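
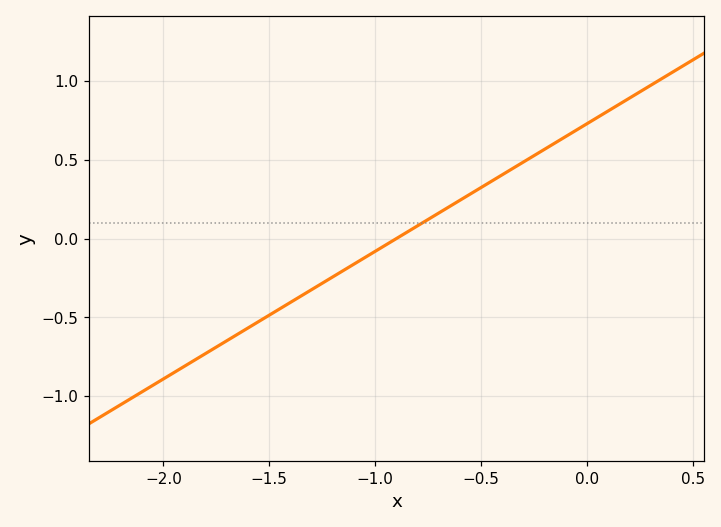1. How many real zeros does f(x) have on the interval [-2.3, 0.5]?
1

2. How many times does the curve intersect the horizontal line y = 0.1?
1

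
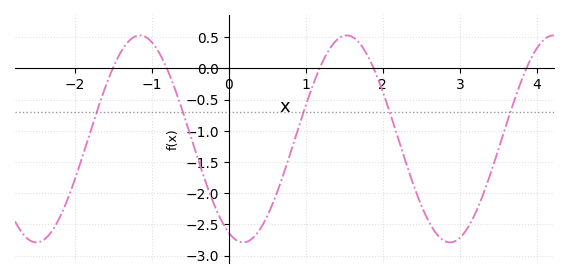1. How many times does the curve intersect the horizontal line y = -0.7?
5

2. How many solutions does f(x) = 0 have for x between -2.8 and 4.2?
5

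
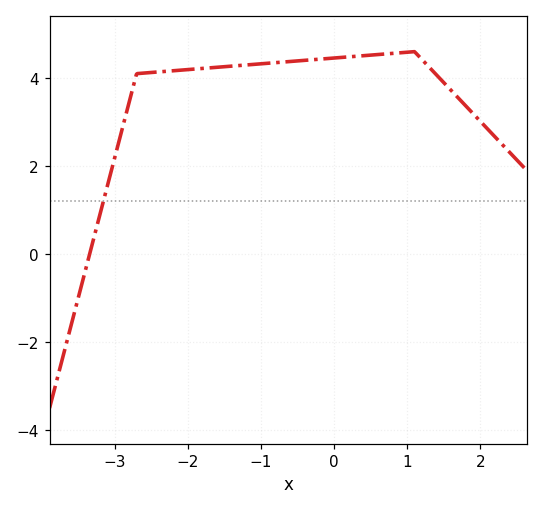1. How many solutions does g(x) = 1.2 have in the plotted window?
1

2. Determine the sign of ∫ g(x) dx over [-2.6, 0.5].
positive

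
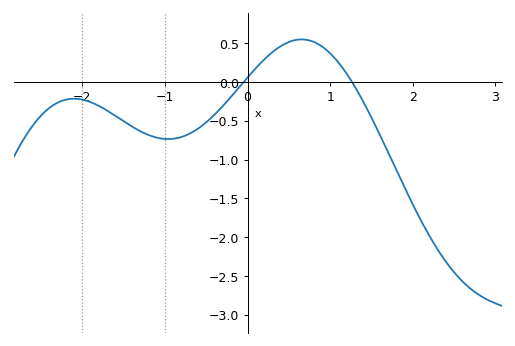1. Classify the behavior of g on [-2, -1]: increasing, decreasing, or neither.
decreasing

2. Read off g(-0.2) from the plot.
-0.2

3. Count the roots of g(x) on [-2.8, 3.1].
2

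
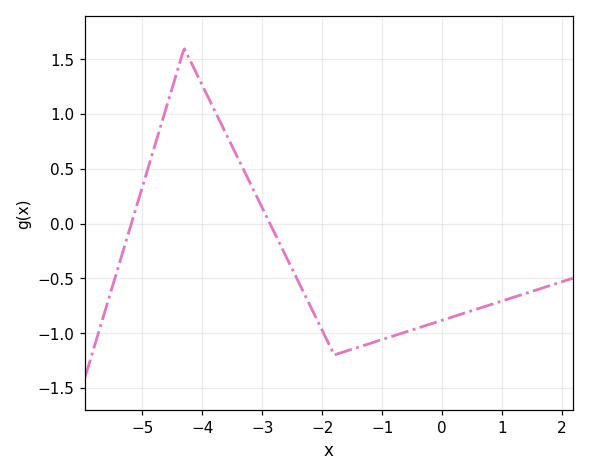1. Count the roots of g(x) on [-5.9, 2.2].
2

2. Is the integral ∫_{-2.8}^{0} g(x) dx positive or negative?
negative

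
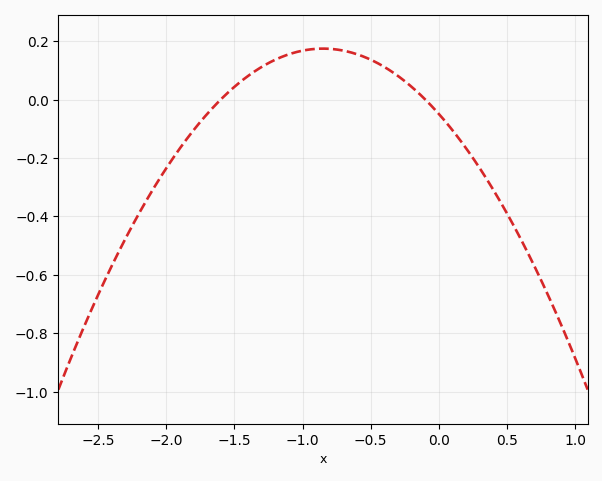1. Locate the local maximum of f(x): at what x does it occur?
-0.8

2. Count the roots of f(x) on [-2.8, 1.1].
2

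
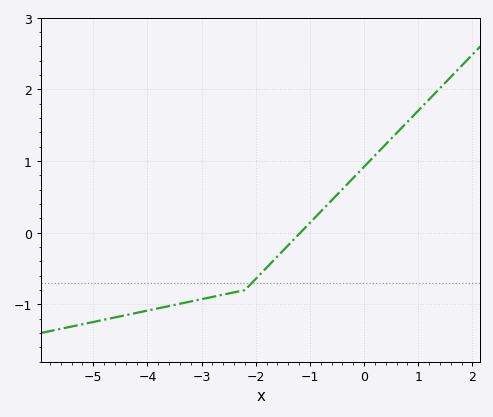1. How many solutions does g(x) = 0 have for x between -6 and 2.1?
1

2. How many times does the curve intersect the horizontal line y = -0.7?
1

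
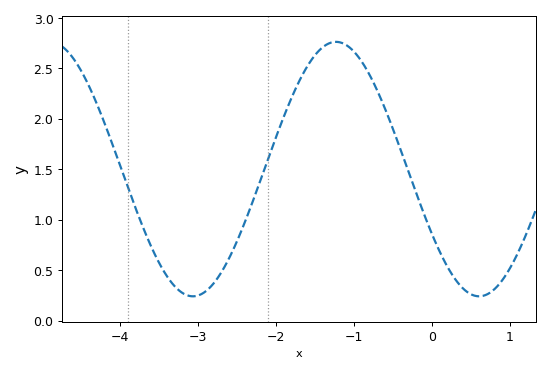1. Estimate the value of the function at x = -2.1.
1.6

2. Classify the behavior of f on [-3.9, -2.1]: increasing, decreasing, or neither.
neither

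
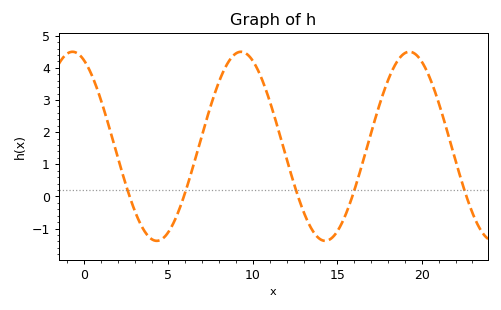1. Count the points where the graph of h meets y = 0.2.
5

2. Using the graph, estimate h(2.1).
1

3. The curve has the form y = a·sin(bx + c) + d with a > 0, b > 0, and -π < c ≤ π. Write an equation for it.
y = 2.94sin(0.63x + 2) + 1.56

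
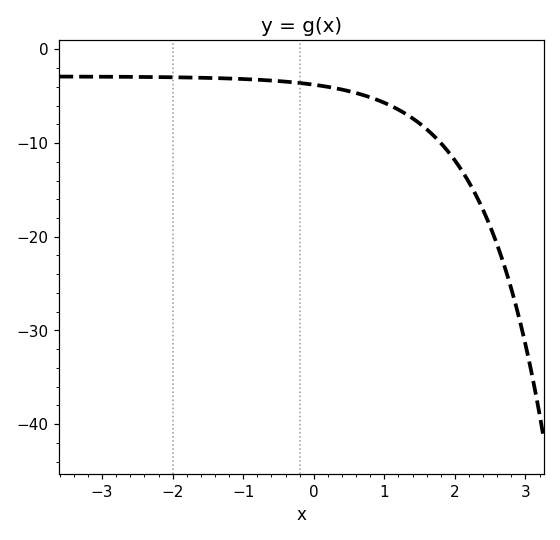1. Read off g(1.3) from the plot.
-7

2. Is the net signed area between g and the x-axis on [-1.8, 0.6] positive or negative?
negative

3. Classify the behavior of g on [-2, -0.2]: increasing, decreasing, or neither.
decreasing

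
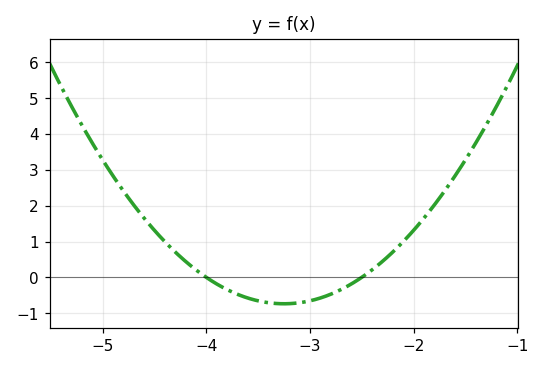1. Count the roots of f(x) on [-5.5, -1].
2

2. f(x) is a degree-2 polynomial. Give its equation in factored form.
y = 1.31(x + 4)(x + 2.5)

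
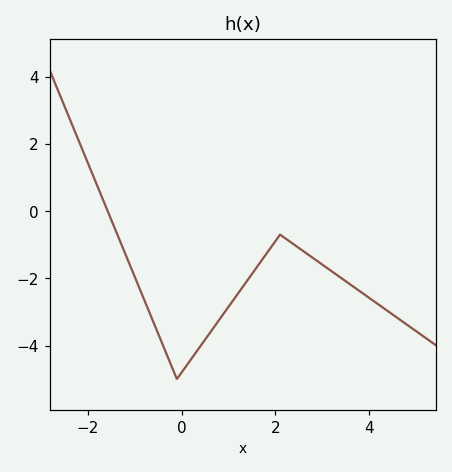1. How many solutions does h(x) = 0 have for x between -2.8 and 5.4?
1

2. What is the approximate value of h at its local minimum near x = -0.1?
-5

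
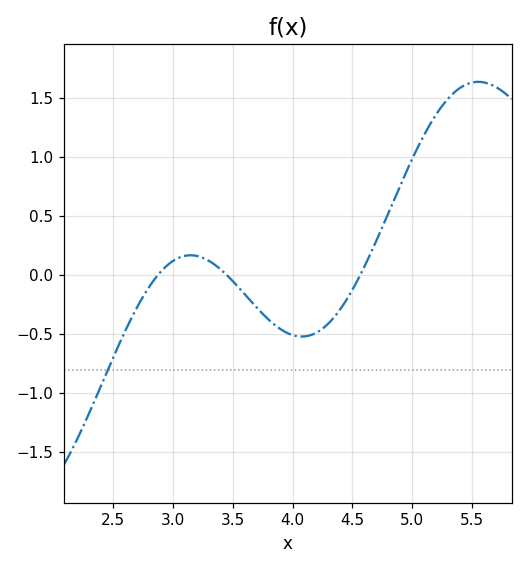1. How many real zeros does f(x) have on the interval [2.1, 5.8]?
3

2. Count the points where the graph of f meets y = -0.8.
1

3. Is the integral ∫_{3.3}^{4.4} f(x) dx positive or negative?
negative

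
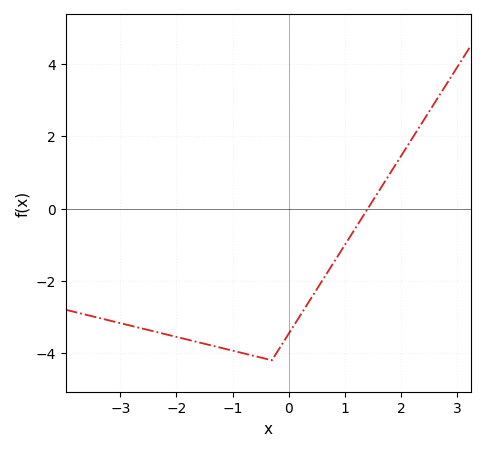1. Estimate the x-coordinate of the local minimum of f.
-0.3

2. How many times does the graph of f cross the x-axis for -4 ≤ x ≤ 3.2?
1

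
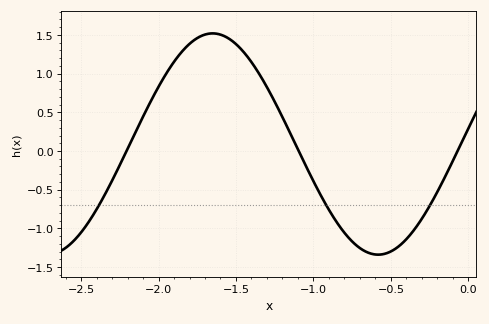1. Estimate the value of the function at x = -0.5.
-1.3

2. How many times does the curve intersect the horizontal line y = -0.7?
3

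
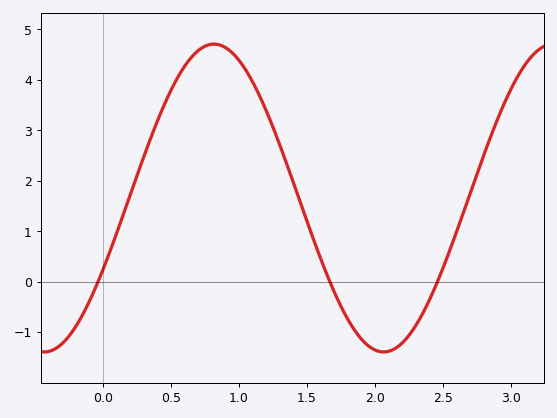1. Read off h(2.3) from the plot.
-0.9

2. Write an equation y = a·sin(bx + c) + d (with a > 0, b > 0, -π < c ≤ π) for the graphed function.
y = 3.05sin(2.5x - 0.49) + 1.66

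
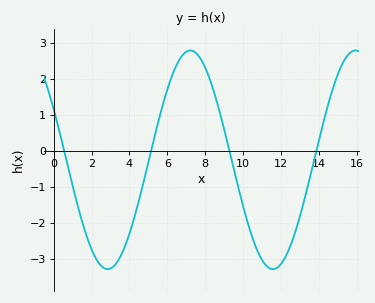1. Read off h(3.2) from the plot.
-3.18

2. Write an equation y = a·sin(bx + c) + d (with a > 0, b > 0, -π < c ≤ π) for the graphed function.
y = 3.04sin(0.72x + 2.66) - 0.24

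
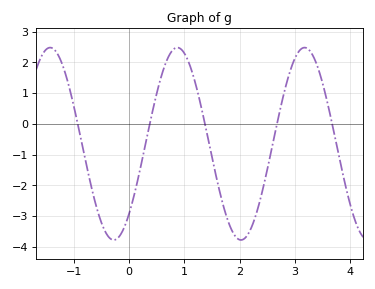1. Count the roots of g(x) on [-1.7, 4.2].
5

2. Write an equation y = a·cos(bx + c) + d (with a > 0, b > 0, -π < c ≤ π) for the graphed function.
y = 3.13cos(2.7x - 2.4) - 0.65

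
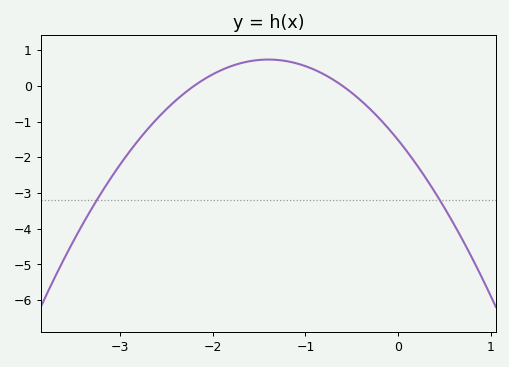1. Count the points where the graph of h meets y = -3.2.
2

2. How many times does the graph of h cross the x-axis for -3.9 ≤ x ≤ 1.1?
2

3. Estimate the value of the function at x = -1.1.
0.633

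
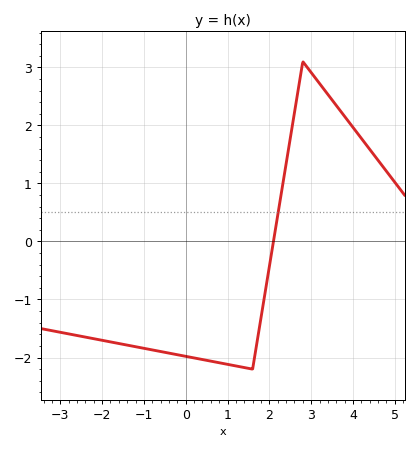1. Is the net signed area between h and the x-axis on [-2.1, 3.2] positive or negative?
negative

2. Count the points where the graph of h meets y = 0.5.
1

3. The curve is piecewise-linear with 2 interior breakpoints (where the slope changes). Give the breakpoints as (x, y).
(1.6, -2.2); (2.8, 3.1)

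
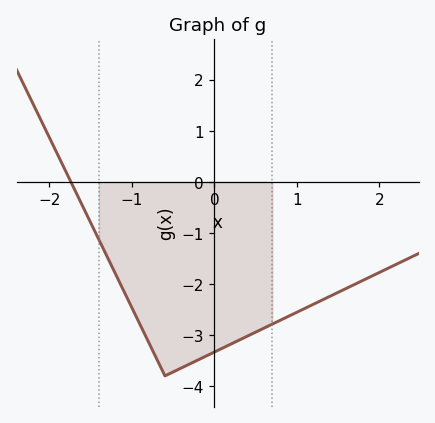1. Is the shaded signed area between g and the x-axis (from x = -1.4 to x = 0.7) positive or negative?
negative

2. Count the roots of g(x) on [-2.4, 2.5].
1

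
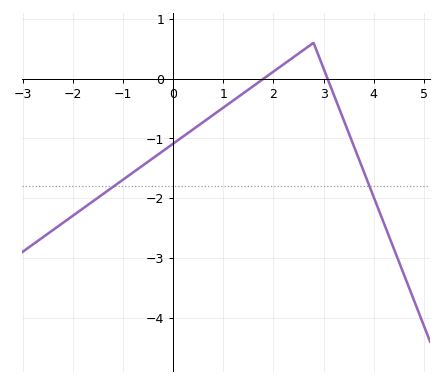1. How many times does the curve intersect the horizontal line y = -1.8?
2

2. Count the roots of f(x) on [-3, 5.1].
2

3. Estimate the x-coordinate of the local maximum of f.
2.8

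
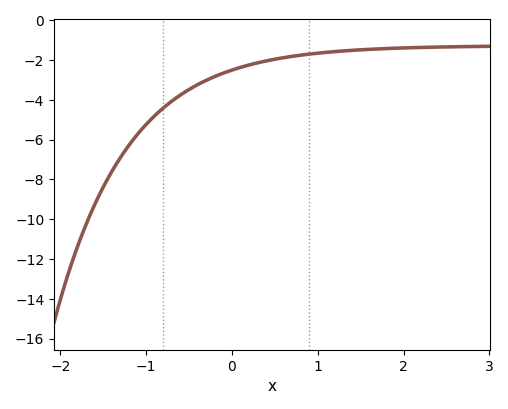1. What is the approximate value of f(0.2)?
-2.25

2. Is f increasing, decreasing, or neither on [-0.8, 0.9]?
increasing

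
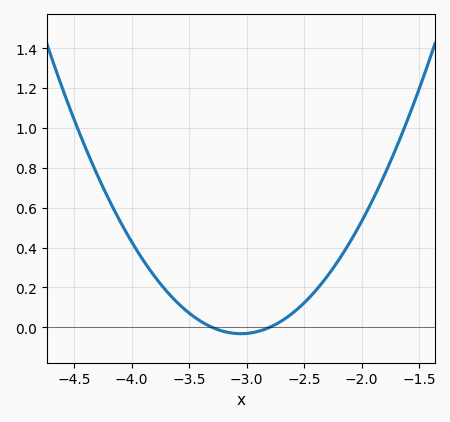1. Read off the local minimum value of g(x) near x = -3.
-0.032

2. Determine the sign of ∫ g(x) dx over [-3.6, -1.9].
positive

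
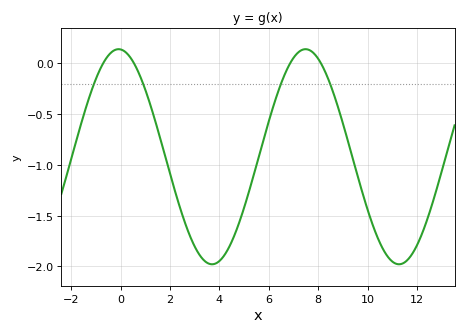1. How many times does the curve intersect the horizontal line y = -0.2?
4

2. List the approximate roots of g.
-0.8, 0.6, 6.8, 8.2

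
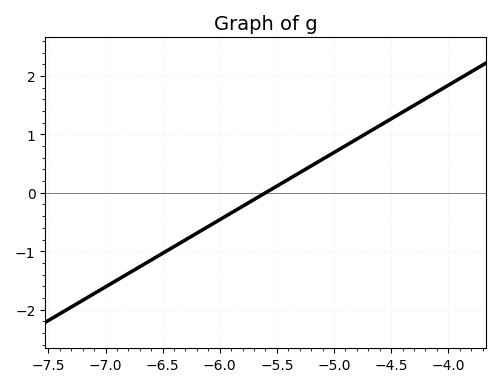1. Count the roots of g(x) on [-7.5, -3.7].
1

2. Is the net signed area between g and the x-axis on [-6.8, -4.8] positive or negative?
negative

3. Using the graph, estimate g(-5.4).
0.2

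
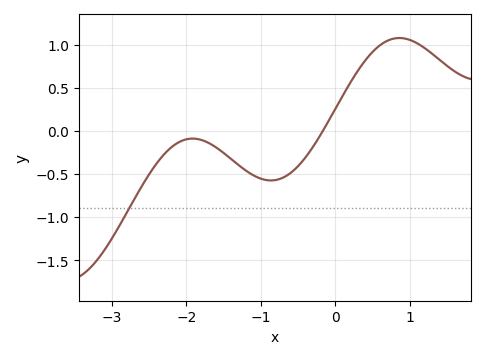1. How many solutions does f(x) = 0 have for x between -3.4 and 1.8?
1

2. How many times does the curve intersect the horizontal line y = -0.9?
1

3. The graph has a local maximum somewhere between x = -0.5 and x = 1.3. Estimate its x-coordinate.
0.864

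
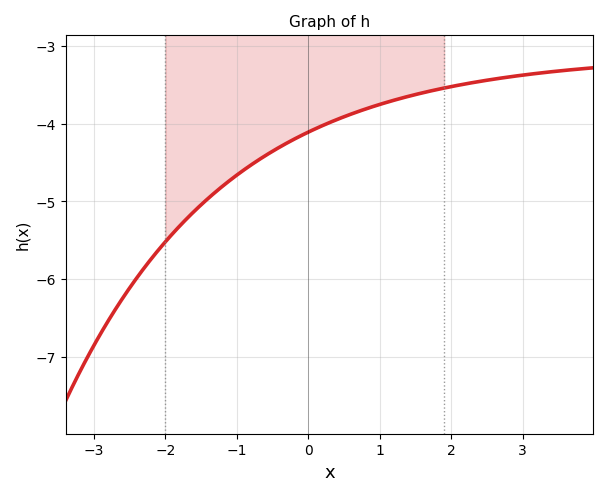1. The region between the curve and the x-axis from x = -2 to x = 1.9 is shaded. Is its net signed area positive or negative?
negative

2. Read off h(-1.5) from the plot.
-5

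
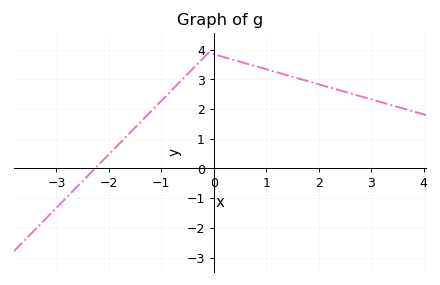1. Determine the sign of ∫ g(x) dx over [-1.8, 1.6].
positive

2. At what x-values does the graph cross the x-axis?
-2.2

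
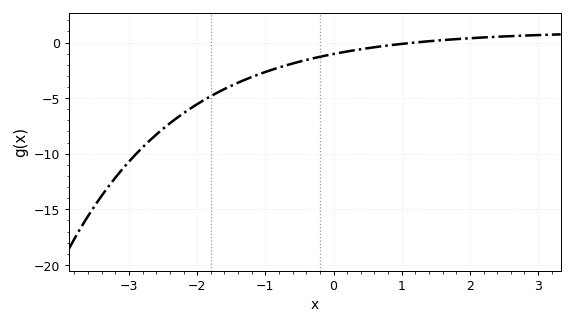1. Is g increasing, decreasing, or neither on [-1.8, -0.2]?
increasing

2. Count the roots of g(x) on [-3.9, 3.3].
1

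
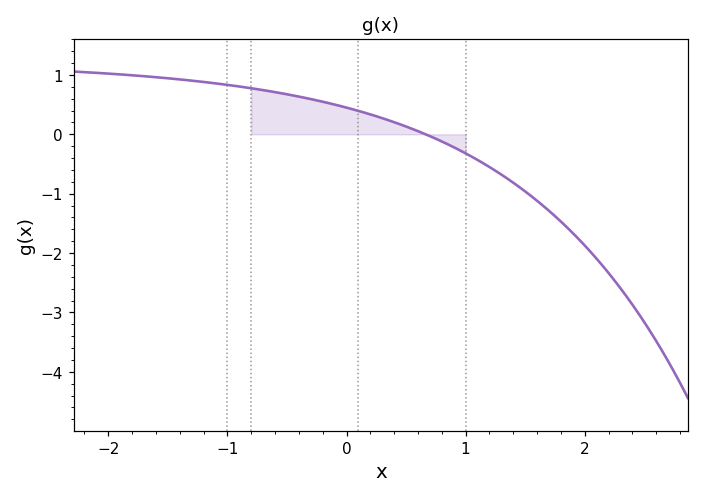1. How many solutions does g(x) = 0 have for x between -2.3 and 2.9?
1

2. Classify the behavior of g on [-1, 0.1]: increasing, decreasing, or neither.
decreasing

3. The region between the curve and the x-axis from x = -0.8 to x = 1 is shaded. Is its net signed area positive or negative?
positive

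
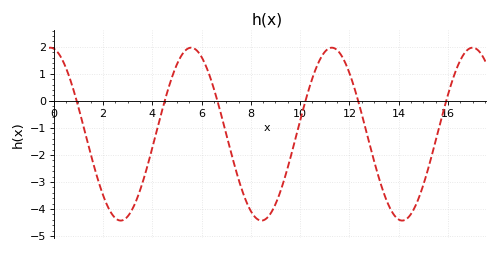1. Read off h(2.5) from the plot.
-4.3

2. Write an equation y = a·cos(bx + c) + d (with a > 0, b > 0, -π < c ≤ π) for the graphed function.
y = 3.2cos(1.1x + 0.15) - 1.23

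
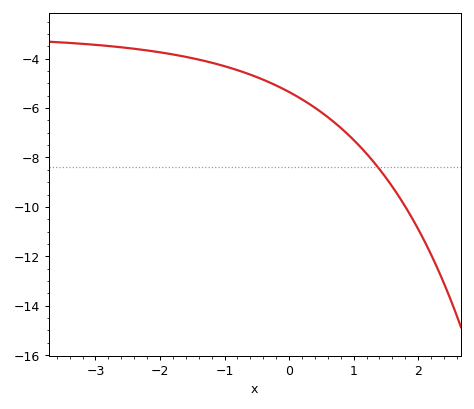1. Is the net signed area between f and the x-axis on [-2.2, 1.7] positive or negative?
negative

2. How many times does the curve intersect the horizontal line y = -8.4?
1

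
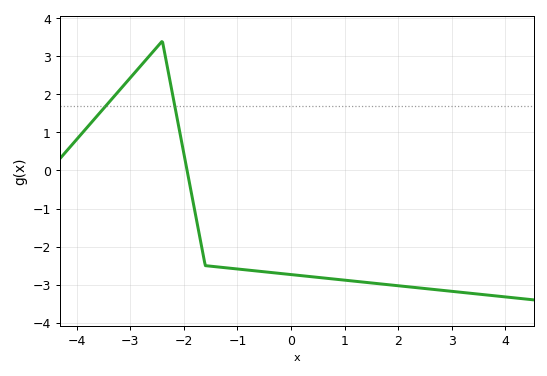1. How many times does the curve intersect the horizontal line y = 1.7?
2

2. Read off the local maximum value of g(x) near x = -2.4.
3.4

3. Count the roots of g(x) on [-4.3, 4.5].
1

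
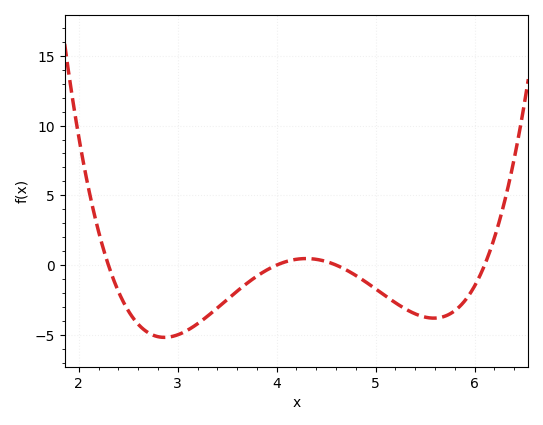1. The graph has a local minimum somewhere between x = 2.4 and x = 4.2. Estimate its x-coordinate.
2.9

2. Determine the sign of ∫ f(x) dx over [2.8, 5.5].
negative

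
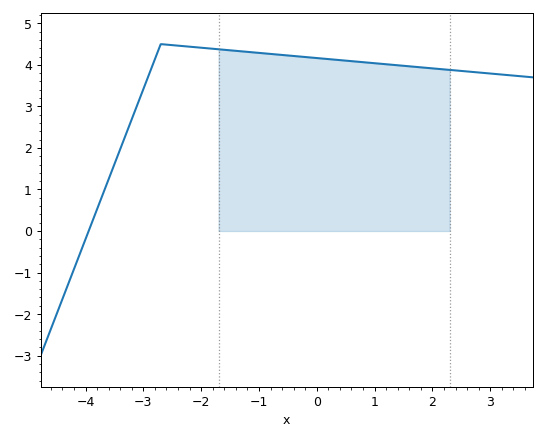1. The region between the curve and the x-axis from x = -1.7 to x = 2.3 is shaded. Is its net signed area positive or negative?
positive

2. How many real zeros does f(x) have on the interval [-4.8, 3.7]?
1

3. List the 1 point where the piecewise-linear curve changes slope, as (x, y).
(-2.7, 4.5)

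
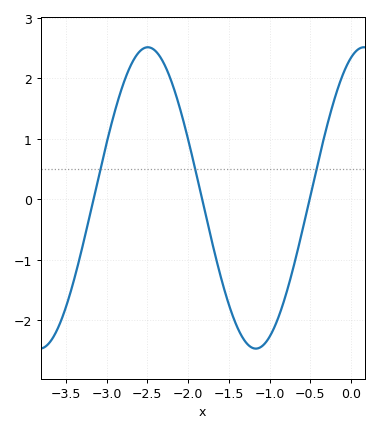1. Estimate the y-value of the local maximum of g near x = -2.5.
2.5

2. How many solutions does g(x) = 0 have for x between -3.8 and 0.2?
3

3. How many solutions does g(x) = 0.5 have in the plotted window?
3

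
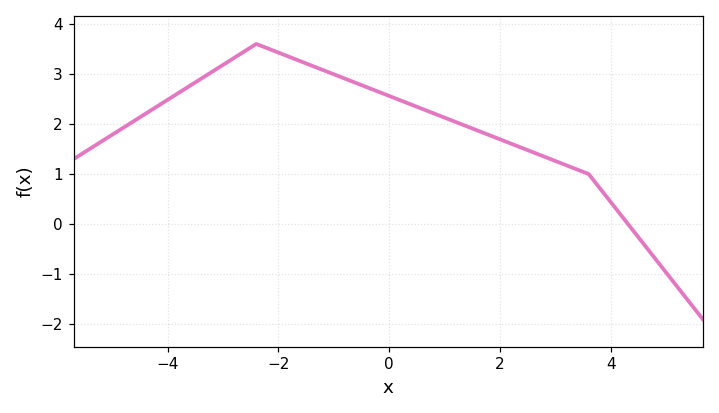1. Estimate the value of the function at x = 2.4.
1.5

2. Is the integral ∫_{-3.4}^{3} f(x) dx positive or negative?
positive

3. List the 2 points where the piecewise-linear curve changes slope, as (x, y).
(-2.4, 3.6); (3.6, 1)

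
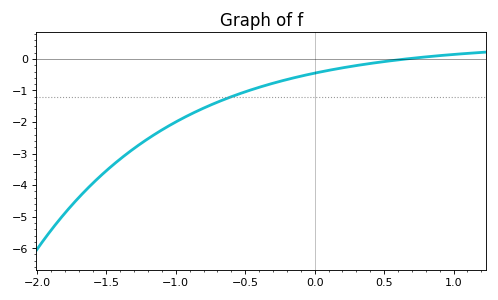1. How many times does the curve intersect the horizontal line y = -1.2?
1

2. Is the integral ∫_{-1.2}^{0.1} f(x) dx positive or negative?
negative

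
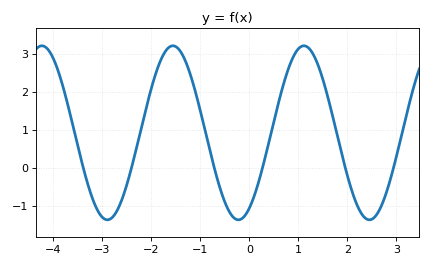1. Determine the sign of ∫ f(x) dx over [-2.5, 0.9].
positive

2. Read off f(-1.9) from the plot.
2.5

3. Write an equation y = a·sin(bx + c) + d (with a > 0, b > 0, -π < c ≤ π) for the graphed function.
y = 2.29sin(2.4x - 1) + 0.92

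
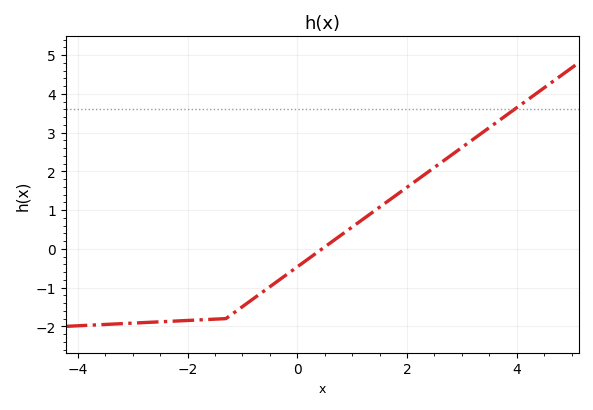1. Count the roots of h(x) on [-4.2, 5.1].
1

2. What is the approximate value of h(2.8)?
2.4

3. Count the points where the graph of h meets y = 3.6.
1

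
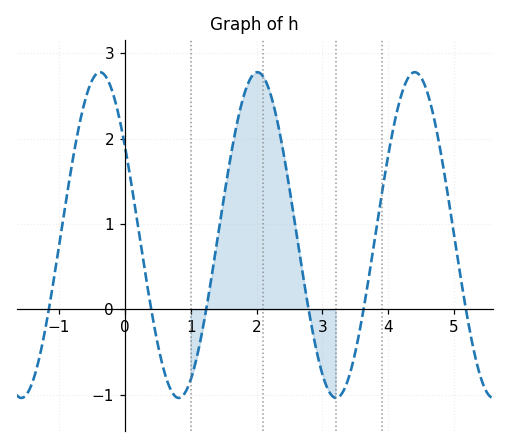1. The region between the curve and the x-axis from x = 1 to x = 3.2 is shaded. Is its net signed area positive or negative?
positive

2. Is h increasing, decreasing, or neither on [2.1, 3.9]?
neither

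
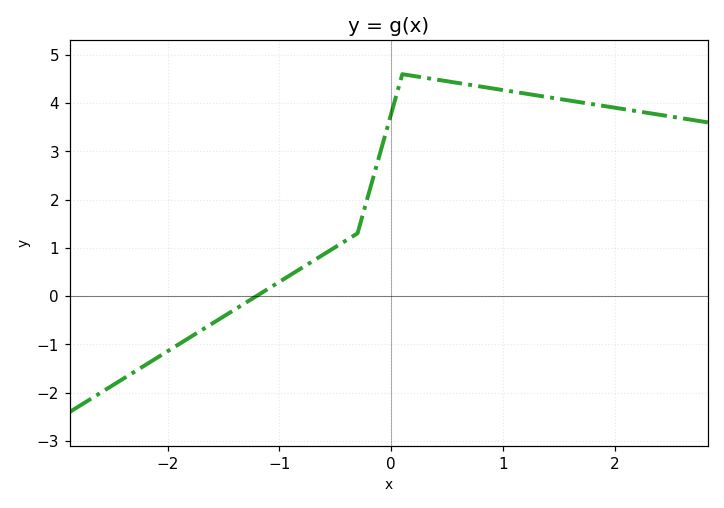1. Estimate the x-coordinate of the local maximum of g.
0.102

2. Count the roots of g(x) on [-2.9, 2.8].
1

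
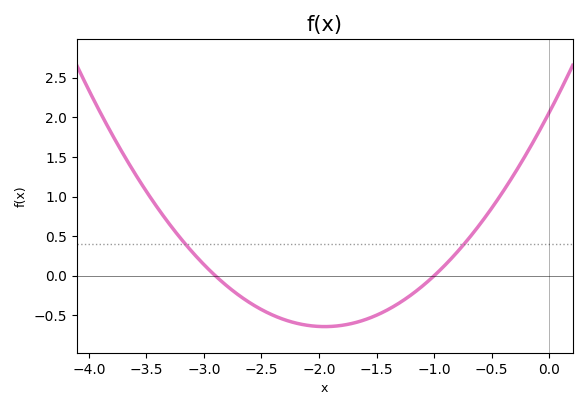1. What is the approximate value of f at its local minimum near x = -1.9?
-0.641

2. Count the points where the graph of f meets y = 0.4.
2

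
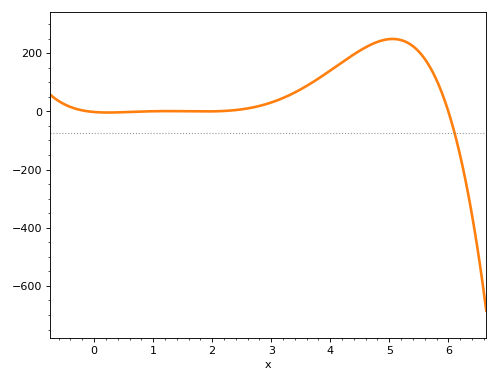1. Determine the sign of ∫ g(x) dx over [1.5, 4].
positive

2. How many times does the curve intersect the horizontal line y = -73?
1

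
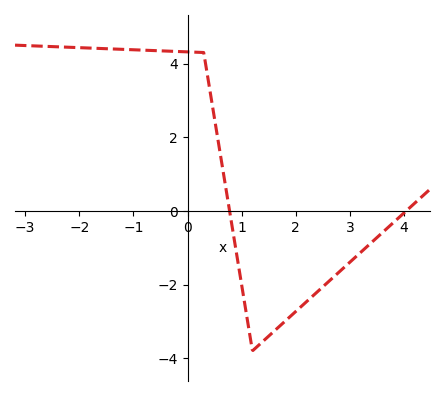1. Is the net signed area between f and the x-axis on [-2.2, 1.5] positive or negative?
positive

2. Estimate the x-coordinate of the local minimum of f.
1.2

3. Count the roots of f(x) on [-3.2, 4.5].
2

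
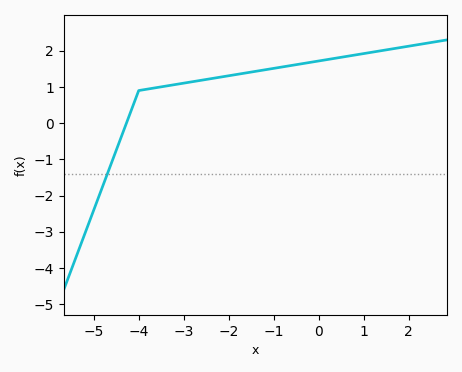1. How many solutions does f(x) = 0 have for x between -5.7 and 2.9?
1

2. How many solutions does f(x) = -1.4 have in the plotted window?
1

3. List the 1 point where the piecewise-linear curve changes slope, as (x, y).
(-4, 0.9)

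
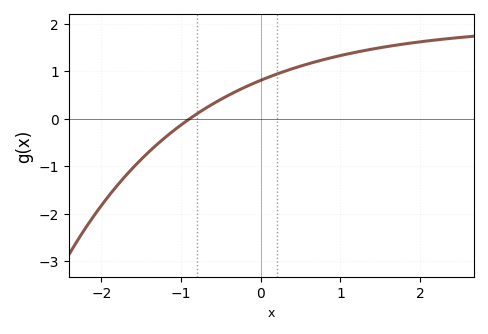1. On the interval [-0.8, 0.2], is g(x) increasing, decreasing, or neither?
increasing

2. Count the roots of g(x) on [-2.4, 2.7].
1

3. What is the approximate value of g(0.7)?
1.21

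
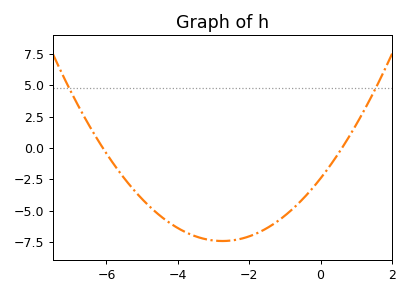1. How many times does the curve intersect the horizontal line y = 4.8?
2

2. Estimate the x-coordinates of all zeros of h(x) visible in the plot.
-6.1, 0.6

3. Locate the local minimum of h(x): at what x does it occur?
-2.75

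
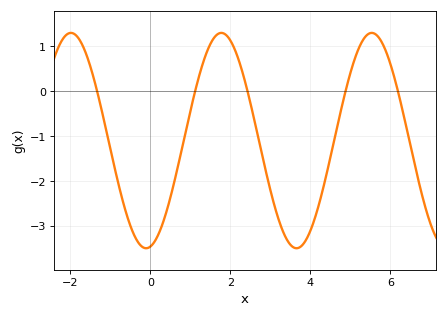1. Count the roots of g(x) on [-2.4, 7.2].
5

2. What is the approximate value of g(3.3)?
-3.1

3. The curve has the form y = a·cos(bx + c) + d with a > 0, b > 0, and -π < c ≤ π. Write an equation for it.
y = 2.4cos(1.7x - 3) - 1.1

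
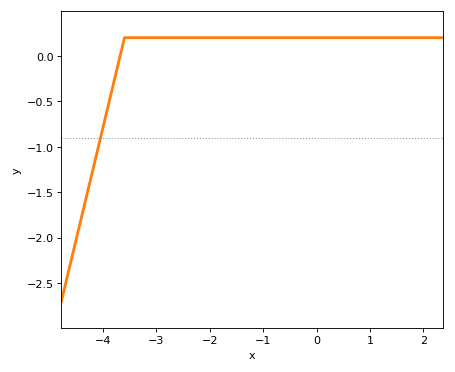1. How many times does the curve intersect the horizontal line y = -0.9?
1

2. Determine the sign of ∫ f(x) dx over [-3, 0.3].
positive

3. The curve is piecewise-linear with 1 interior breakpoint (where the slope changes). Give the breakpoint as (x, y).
(-3.6, 0.2)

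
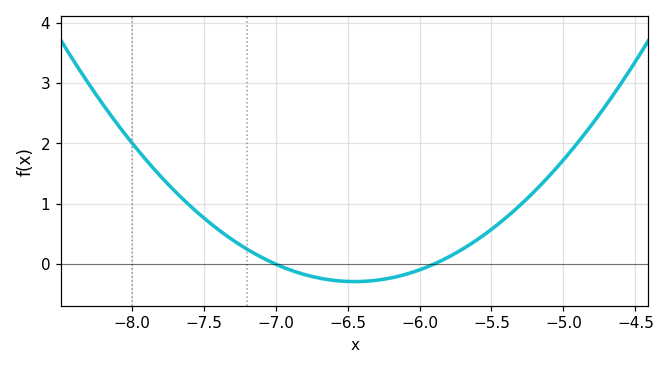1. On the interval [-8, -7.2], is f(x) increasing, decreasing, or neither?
decreasing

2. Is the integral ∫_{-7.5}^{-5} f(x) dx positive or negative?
positive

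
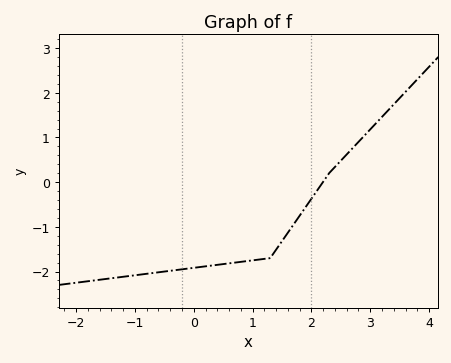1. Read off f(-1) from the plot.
-2.1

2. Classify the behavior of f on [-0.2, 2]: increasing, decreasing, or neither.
increasing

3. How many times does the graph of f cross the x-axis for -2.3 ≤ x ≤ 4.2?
1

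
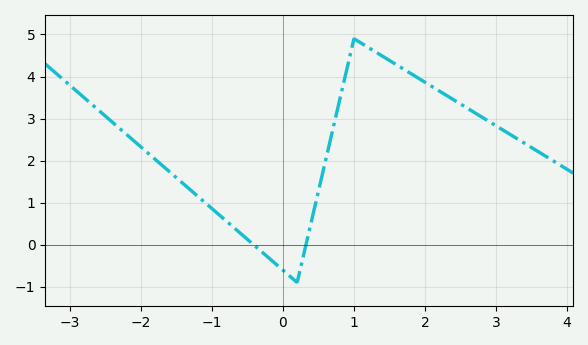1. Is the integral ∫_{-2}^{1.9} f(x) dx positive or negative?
positive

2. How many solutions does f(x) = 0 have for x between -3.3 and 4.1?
2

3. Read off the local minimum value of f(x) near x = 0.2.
-0.9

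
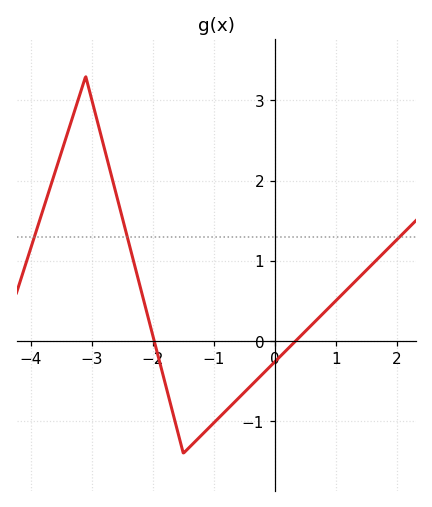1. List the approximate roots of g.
-2, 0.3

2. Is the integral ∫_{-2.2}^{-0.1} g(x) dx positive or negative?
negative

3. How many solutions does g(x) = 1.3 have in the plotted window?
3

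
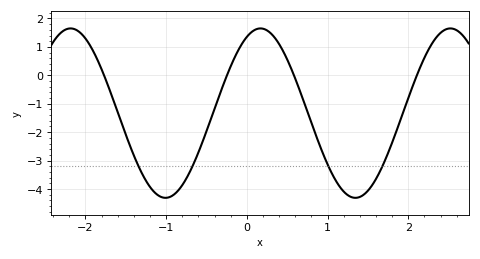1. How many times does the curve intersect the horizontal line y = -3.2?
4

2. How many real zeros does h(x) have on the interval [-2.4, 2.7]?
4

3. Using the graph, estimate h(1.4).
-4.28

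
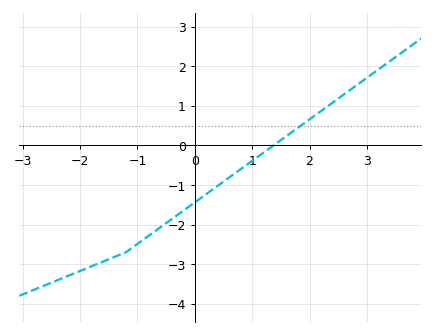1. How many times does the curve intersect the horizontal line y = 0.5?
1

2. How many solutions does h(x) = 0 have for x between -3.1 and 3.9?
1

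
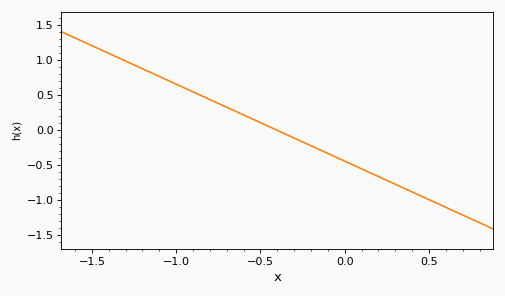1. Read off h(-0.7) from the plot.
0.33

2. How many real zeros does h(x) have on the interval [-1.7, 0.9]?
1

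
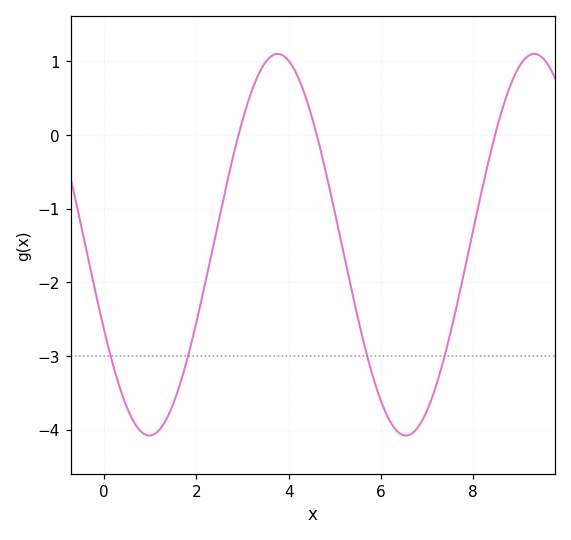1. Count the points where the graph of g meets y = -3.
4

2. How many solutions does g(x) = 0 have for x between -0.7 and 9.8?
3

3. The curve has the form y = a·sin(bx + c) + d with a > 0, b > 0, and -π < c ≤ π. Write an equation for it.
y = 2.59sin(1.13x - 2.68) - 1.49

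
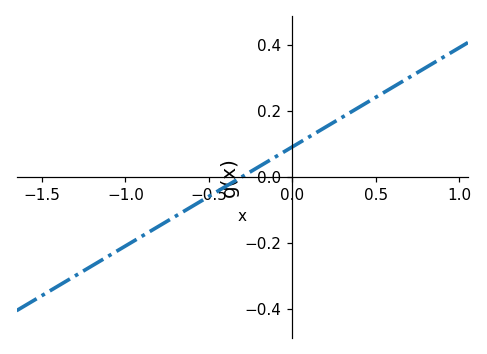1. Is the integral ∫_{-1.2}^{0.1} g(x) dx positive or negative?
negative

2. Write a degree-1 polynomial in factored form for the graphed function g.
y = 0.3(x + 0.3)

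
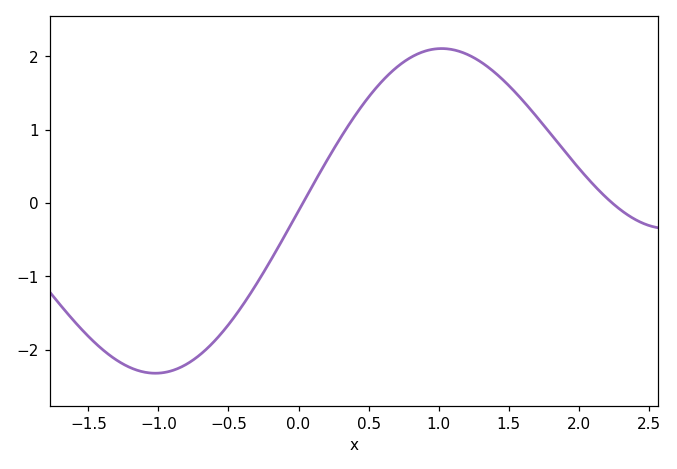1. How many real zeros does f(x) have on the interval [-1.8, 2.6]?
2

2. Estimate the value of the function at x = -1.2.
-2.2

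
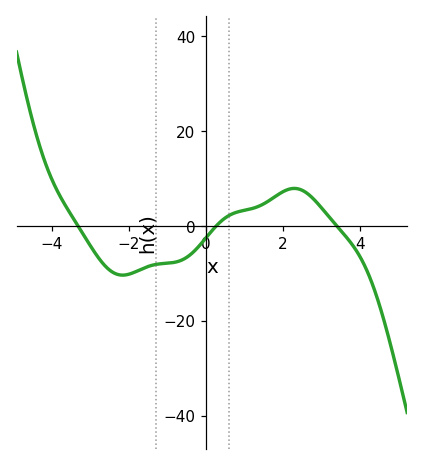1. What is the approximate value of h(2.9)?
4.82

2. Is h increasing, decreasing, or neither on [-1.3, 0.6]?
increasing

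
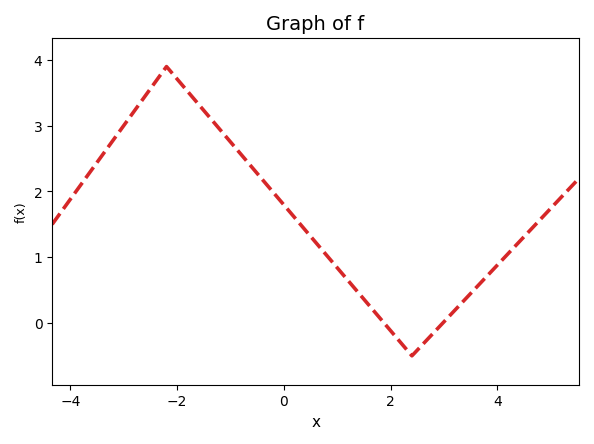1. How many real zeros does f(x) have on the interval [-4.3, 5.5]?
2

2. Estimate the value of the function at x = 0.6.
1.22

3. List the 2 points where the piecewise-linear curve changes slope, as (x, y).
(-2.2, 3.9); (2.4, -0.5)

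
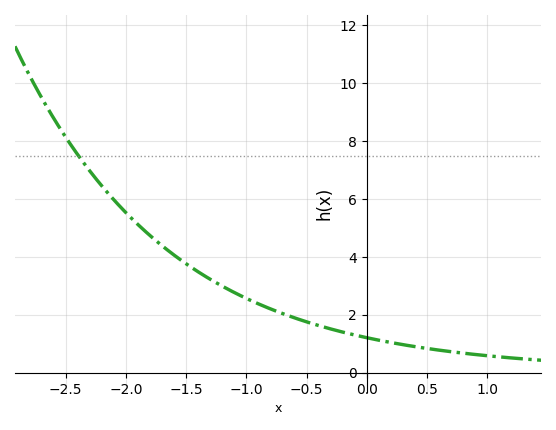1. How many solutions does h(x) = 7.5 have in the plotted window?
1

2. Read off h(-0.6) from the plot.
1.9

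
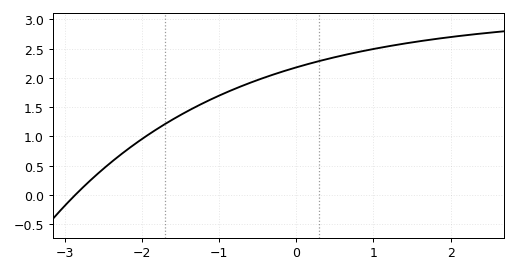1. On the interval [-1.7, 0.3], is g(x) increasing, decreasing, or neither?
increasing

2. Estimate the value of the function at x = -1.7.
1.21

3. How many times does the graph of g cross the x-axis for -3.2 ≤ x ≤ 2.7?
1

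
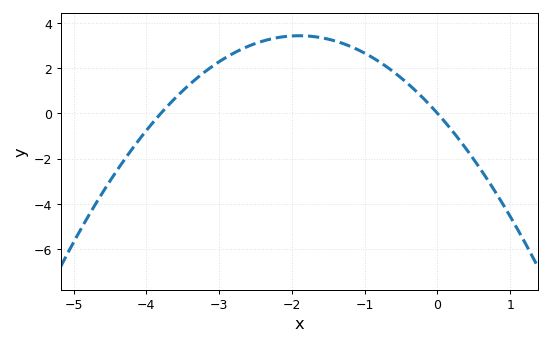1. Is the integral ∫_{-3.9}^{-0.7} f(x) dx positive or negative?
positive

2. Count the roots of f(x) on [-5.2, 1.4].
2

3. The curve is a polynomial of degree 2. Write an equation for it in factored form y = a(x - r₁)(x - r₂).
y = -0.95(x + 3.8)(x - 0)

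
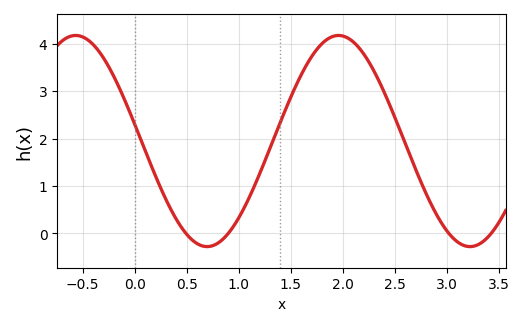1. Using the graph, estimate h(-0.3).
3.71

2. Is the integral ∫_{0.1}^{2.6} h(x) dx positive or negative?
positive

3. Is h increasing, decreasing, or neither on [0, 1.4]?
neither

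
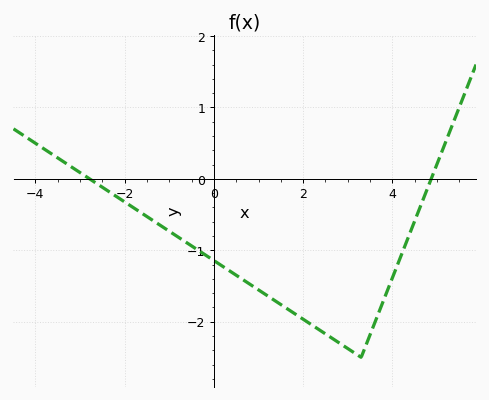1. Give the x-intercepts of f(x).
-2.8, 4.8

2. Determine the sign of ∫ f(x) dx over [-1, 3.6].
negative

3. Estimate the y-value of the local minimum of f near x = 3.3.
-2.5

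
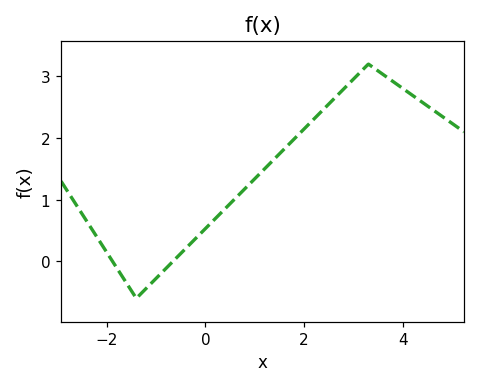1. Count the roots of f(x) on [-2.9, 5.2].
2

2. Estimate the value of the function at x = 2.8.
2.8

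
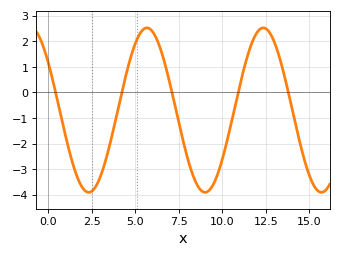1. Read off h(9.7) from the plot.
-3.2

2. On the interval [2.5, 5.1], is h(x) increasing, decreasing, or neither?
increasing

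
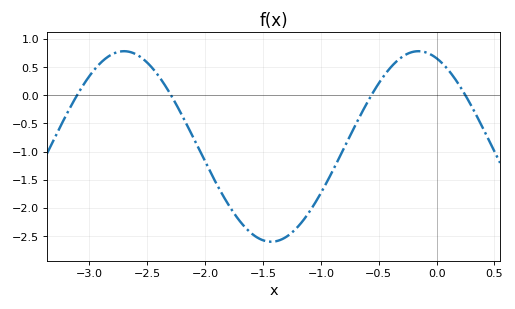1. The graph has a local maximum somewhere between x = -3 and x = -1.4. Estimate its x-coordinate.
-2.7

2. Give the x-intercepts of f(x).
-3.11, -2.3, -0.563, 0.248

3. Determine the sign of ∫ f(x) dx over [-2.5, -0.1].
negative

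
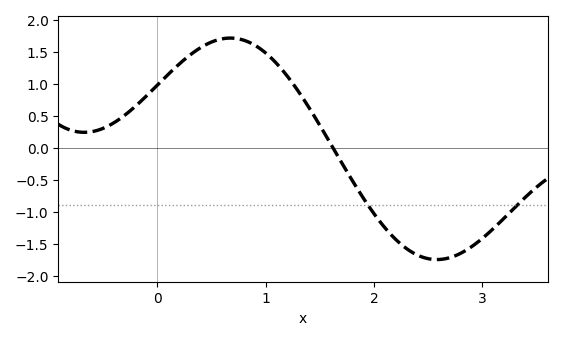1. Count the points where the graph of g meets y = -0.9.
2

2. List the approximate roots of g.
1.6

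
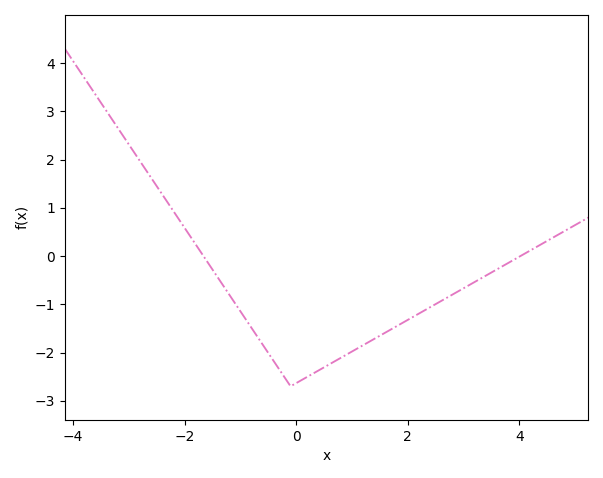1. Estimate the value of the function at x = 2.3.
-1.13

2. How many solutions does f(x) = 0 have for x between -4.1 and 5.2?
2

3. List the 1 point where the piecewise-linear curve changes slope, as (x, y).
(-0.1, -2.7)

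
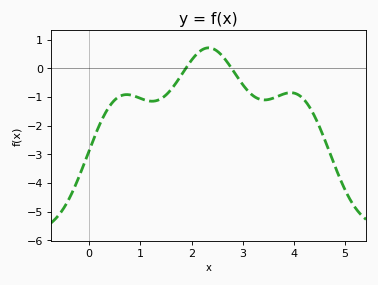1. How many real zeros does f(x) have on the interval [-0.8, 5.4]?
2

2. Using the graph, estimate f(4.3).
-1.34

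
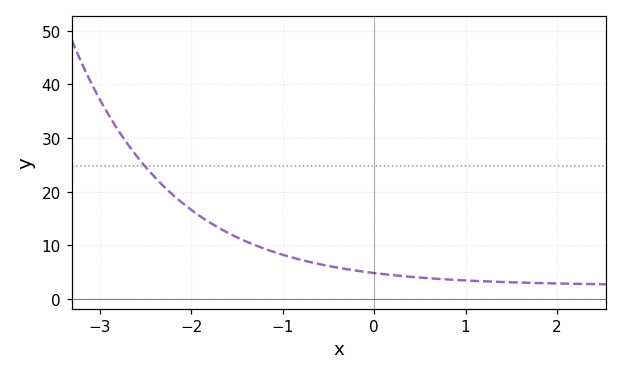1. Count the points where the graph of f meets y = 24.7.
1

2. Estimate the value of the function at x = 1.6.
3.05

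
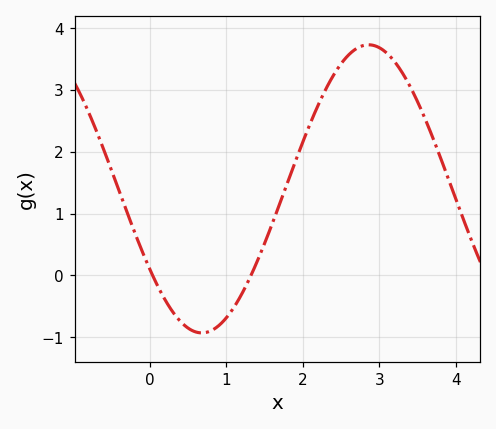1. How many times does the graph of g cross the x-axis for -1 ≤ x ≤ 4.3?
2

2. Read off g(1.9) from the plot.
1.83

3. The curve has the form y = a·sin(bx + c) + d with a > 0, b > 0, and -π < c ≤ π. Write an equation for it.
y = 2.33sin(1.44x - 2.55) + 1.4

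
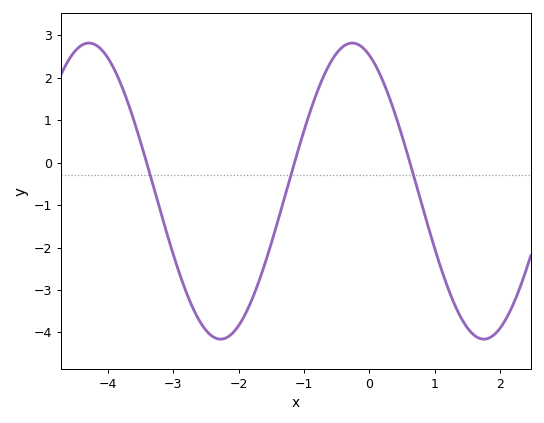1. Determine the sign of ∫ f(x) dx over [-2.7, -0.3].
negative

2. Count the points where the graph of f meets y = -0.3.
3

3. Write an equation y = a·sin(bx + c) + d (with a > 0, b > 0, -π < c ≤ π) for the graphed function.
y = 3.49sin(1.6x + 2) - 0.67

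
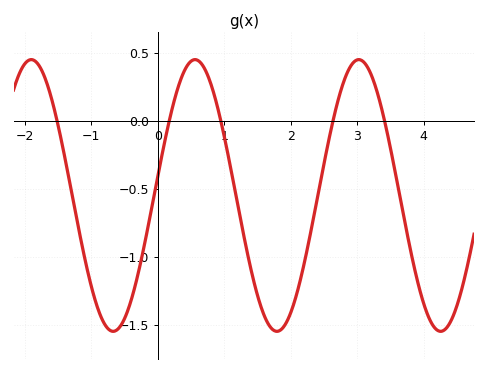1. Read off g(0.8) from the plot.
0.25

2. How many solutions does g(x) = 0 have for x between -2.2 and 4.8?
5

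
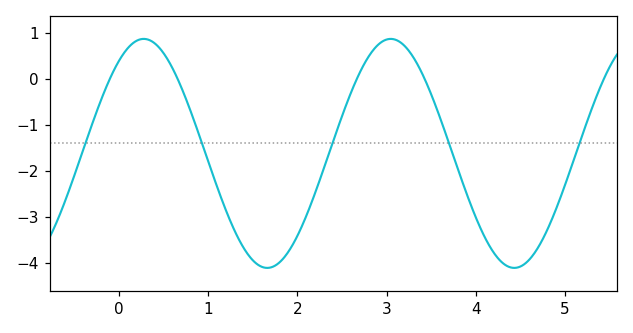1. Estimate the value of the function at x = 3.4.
0.1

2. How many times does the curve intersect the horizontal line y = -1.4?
5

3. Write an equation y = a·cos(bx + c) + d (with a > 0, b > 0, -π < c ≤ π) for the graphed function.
y = 2.49cos(2.3x - 0.63) - 1.62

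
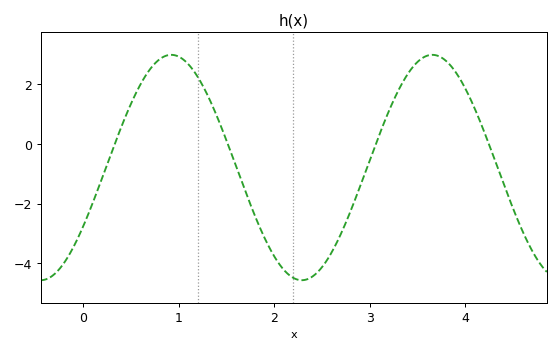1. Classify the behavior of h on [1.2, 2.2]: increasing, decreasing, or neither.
decreasing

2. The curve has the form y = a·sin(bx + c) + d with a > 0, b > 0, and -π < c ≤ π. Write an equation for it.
y = 3.77sin(2.3x - 0.552) - 0.79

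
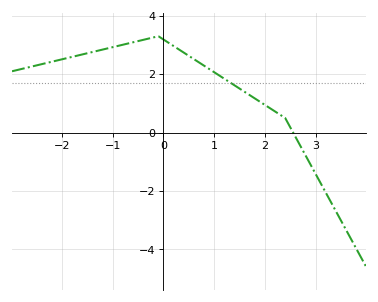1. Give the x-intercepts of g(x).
2.6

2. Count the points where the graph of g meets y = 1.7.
1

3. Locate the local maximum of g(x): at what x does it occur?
-0.1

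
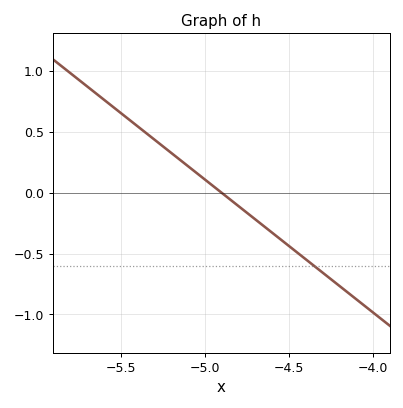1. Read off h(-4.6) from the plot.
-0.327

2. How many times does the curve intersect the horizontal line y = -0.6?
1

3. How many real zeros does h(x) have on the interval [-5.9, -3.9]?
1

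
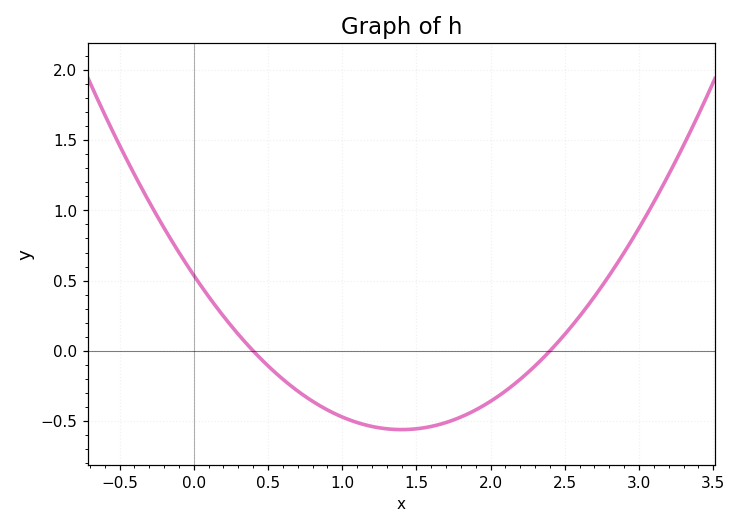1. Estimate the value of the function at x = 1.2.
-0.538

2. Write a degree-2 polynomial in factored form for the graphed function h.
y = 0.56(x - 0.4)(x - 2.4)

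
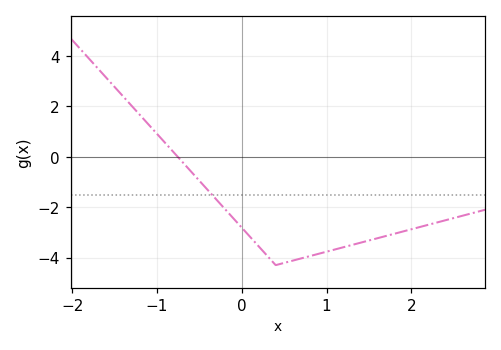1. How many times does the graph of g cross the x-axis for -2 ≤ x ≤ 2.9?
1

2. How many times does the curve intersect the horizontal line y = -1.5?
1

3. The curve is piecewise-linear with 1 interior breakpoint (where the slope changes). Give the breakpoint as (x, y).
(0.4, -4.3)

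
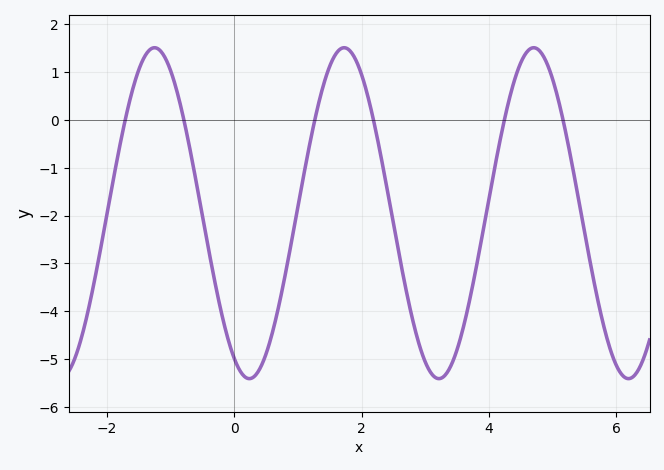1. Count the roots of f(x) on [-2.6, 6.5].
6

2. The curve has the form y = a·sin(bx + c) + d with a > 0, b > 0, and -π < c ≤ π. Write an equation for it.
y = 3.46sin(2.11x - 2.07) - 1.95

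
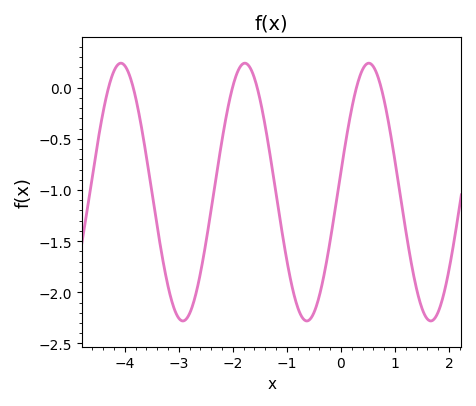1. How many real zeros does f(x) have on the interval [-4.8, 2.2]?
6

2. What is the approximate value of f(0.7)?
0.1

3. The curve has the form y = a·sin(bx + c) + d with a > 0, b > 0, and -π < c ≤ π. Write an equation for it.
y = 1.26sin(2.7x + 0.16) - 1.02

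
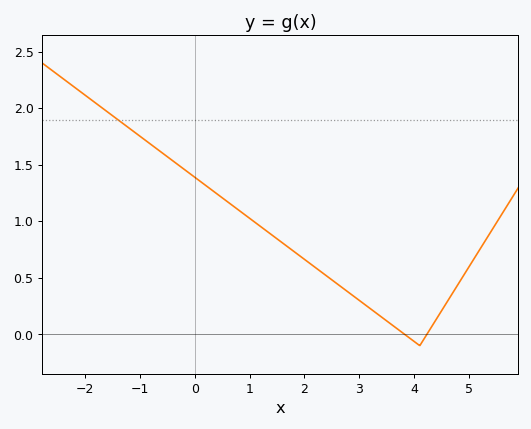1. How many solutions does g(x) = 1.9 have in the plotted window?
1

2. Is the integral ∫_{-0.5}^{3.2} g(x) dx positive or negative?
positive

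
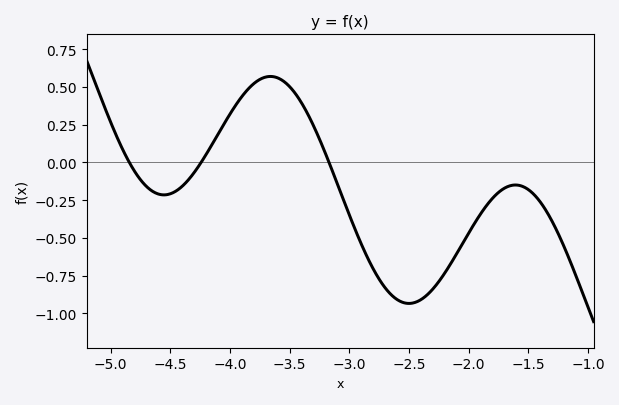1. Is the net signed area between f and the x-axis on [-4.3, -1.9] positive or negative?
negative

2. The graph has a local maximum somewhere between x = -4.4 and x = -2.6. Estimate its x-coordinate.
-3.66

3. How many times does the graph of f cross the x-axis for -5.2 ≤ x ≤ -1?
3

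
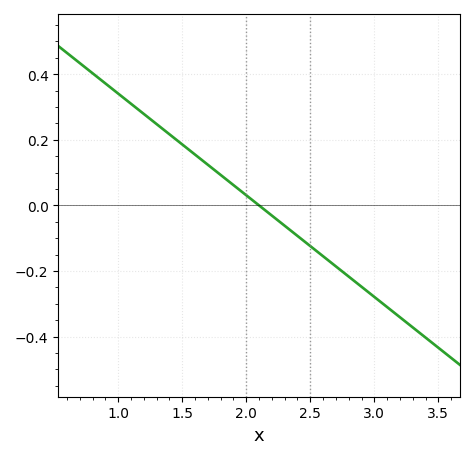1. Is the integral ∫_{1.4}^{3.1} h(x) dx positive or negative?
negative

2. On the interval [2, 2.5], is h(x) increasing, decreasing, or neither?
decreasing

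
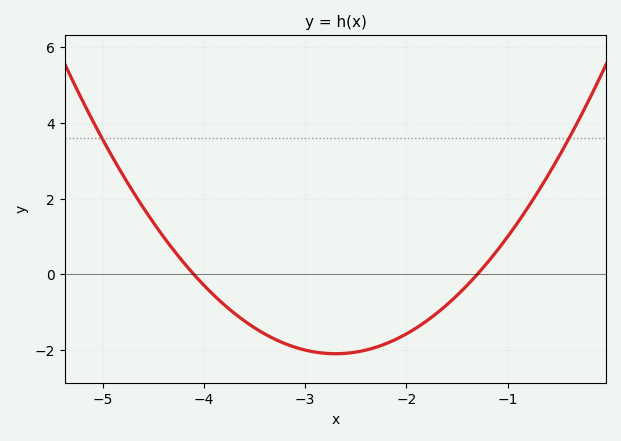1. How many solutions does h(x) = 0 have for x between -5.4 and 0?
2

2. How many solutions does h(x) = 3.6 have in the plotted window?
2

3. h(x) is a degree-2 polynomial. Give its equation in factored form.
y = 1.07(x + 4.1)(x + 1.3)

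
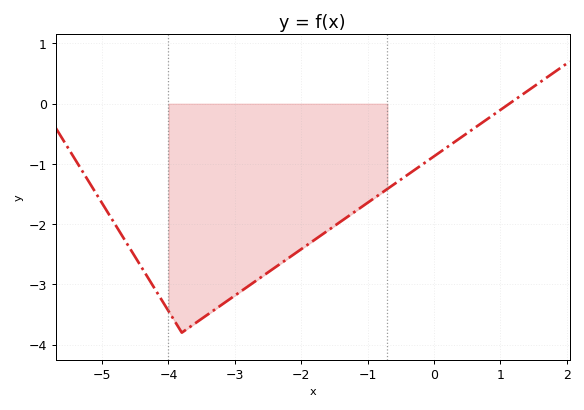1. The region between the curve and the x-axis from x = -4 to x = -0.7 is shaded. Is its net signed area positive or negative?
negative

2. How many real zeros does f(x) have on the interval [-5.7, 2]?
1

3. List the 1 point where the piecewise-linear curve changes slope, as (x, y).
(-3.8, -3.8)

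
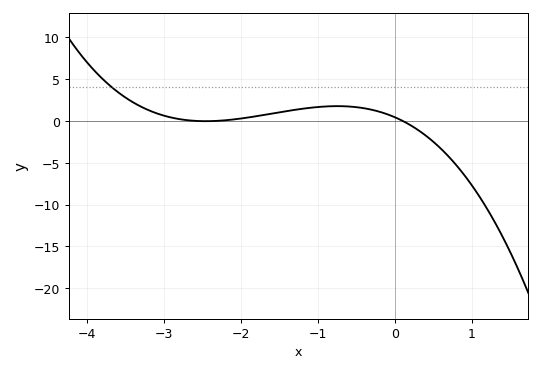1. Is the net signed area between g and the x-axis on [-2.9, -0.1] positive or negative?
positive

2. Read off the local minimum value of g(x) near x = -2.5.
0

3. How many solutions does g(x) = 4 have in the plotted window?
1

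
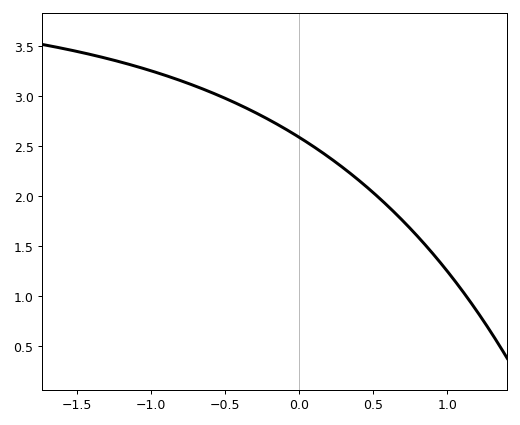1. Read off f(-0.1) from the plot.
2.7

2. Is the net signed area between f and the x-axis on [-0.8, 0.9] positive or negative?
positive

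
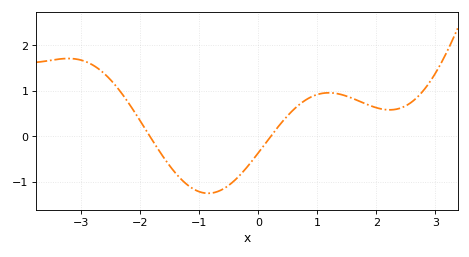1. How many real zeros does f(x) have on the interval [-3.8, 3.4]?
2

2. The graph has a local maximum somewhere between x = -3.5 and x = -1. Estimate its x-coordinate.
-3.22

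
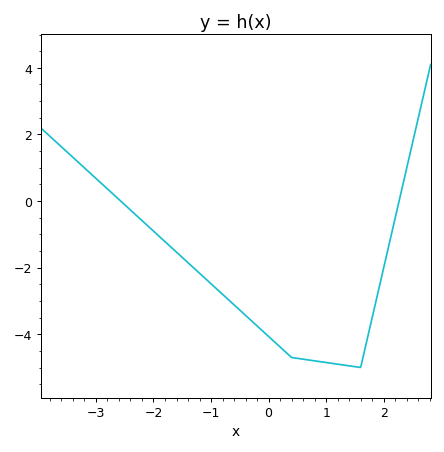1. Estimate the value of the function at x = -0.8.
-2.8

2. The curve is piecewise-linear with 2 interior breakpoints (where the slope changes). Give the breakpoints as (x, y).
(0.4, -4.7); (1.6, -5)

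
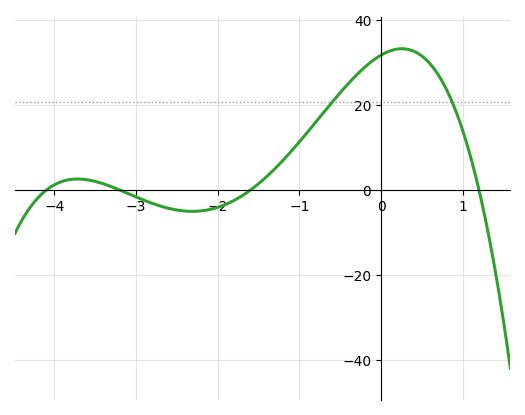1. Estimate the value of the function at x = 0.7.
27.1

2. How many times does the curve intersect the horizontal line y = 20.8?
2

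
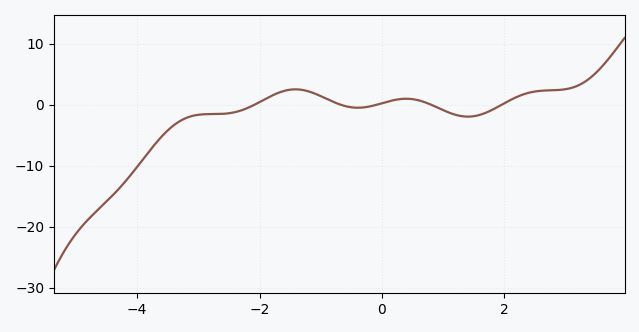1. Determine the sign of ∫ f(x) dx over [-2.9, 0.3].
positive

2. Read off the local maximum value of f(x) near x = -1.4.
3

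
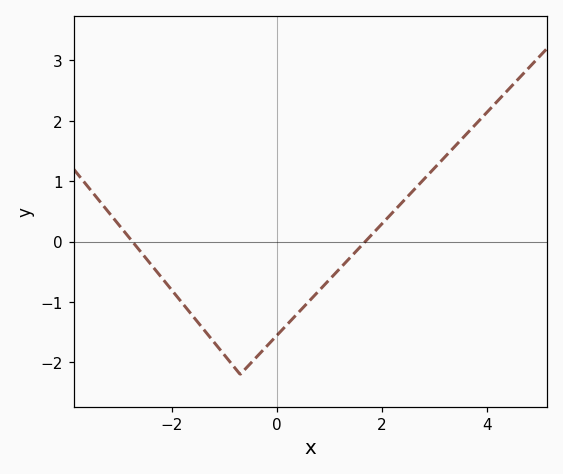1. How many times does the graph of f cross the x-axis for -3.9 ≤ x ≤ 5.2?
2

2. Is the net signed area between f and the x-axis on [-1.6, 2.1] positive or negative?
negative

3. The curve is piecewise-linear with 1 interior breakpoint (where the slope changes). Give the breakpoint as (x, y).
(-0.7, -2.2)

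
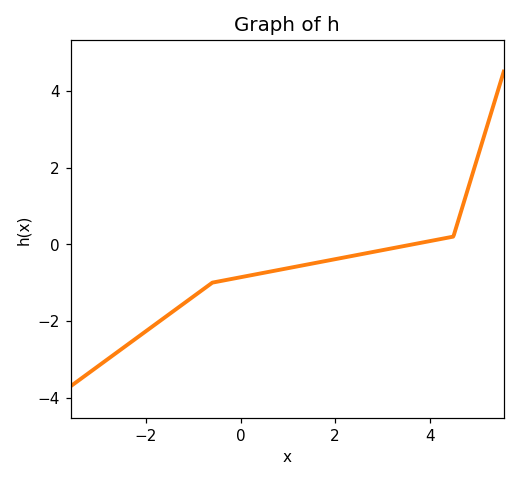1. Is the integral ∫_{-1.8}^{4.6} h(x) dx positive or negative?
negative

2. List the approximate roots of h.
3.65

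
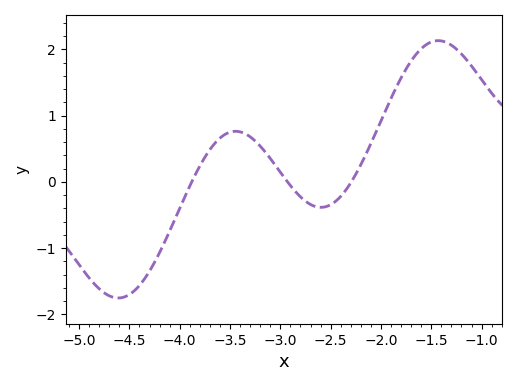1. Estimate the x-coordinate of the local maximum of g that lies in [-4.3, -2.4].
-3.44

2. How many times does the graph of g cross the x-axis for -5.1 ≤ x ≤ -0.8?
3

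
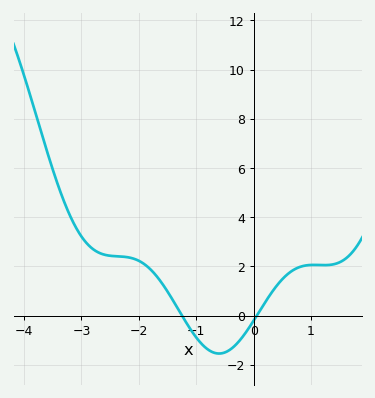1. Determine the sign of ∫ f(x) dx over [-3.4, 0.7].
positive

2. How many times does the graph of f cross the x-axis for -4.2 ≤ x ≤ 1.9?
2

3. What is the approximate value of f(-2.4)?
2.41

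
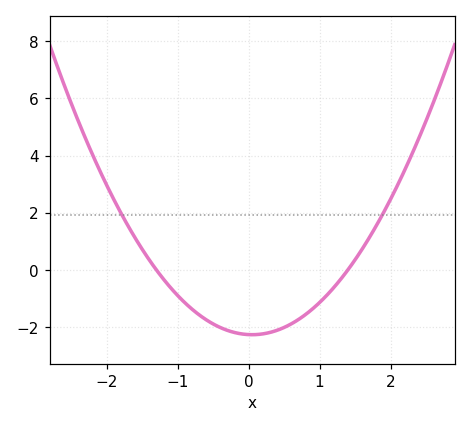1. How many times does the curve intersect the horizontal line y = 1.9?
2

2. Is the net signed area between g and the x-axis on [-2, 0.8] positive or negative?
negative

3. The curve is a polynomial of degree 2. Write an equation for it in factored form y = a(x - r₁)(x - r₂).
y = 1.25(x + 1.3)(x - 1.4)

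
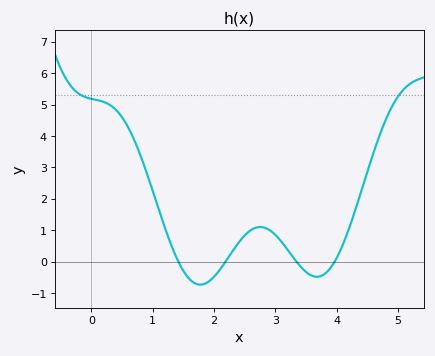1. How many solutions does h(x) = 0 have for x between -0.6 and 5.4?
4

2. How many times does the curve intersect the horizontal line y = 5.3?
2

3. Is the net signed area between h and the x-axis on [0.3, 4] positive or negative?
positive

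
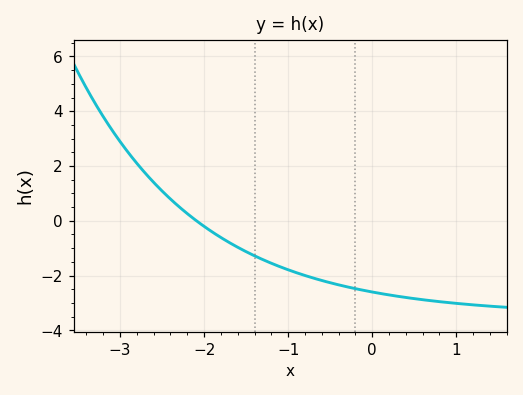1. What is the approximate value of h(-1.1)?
-1.6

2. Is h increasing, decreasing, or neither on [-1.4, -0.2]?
decreasing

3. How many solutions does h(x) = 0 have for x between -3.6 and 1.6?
1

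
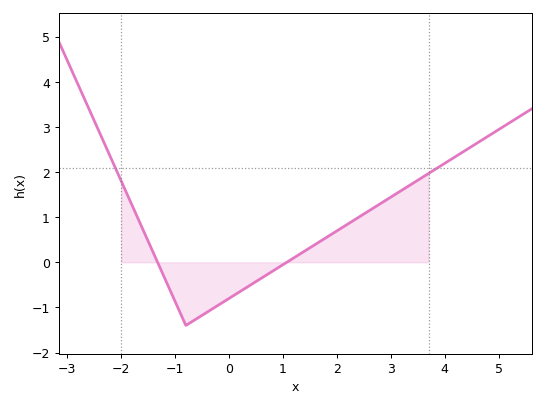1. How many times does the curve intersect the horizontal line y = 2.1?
2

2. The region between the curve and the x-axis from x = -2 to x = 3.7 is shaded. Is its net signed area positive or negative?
positive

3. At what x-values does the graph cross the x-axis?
-1.32, 1.07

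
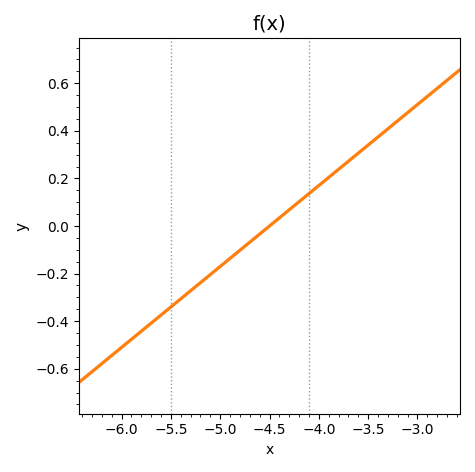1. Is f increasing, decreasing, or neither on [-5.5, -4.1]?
increasing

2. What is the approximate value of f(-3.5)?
0.34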